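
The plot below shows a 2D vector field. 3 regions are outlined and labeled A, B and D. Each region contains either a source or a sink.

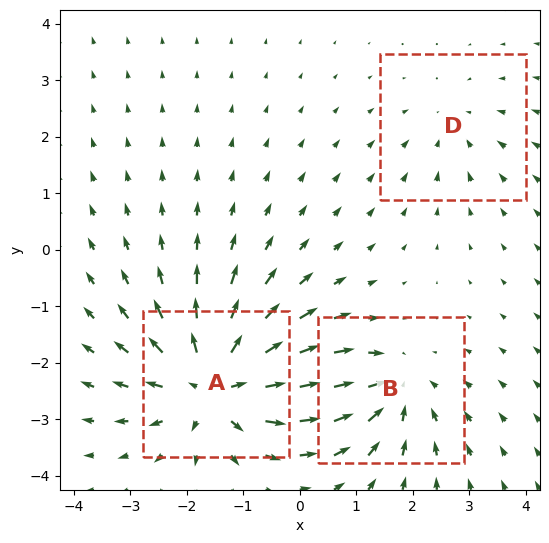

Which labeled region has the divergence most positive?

Divergence at each region's feature centre — A: about +5, B: about -3, D: about -2. Region A is most positive.

A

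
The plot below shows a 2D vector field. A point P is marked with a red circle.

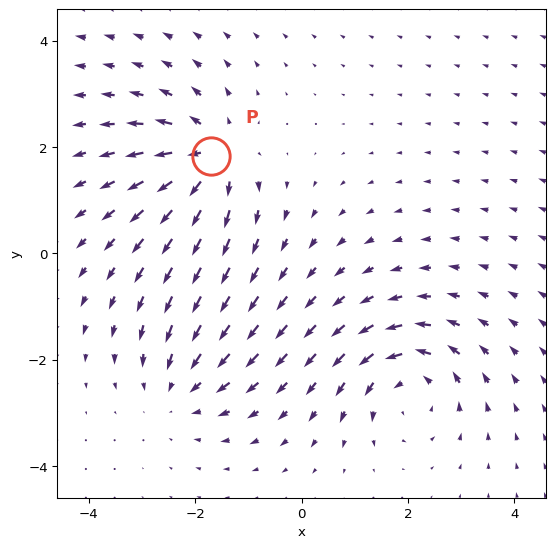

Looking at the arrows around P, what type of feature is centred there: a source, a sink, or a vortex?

source

At P (-1.7, 1.8) the arrows spread outward. Divergence about +6, curl ≈0 — positive divergence with near-zero curl is a source.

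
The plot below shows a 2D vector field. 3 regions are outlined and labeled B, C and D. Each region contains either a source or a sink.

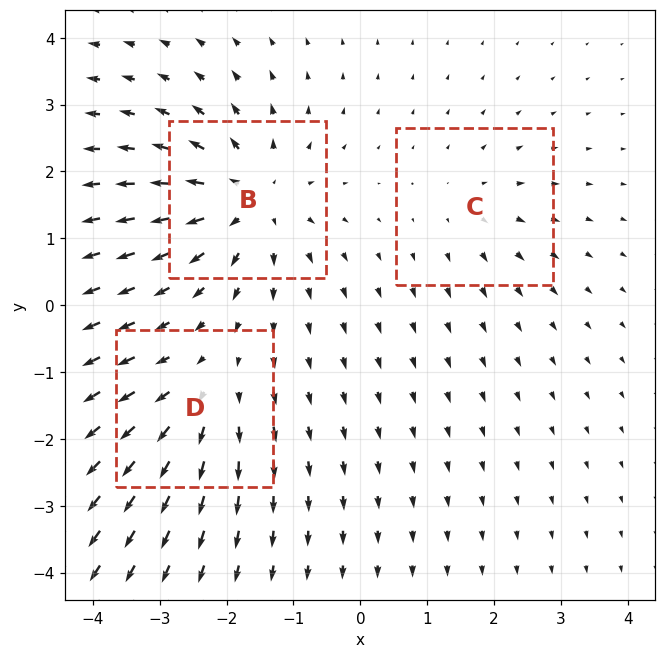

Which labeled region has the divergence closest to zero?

Divergence at each region's feature centre — B: about +5, C: about +2, D: about +3. Region C is closest to zero.

C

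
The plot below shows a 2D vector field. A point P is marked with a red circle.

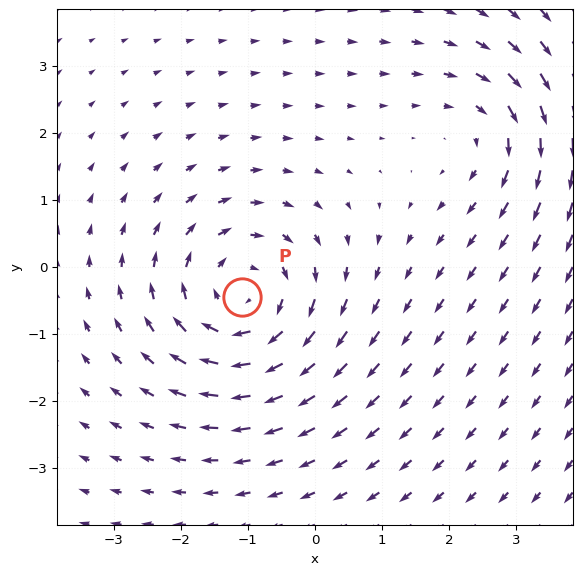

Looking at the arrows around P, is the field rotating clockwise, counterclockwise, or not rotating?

clockwise

Near P at (-1.1, -0.5) the arrows circulate clockwise. The curl (z-component) there is about -4; negative curl means clockwise rotation.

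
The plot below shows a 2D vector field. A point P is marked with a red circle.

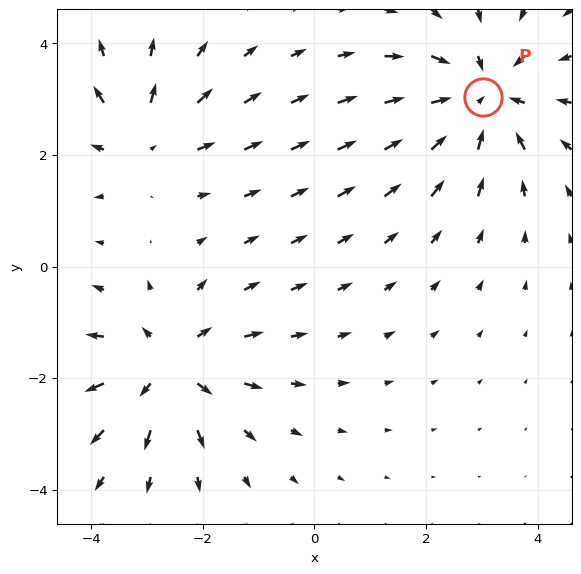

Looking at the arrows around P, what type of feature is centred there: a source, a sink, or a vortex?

At P (3.0, 3.0) the arrows converge inward. Divergence about -4, curl ≈0 — negative divergence with near-zero curl is a sink.

sink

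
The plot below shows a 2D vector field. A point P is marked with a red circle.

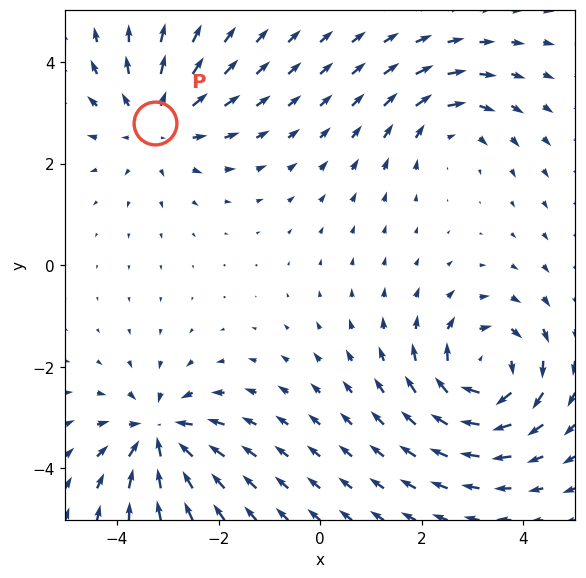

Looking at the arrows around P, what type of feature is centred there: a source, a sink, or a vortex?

source

At P (-3.2, 2.8) the arrows spread outward. Divergence about +4, curl ≈0 — positive divergence with near-zero curl is a source.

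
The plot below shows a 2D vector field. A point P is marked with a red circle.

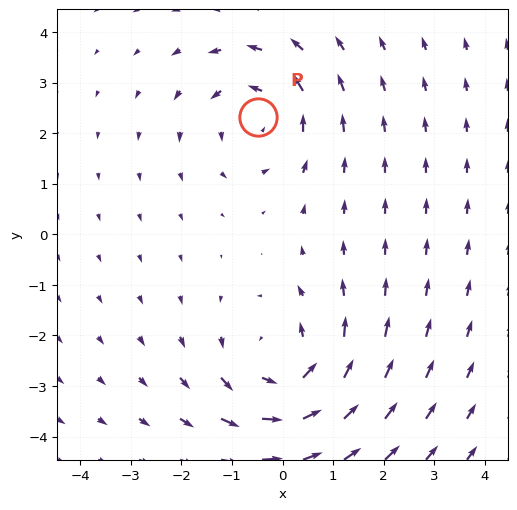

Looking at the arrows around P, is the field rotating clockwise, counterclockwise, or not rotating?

counterclockwise

Near P at (-0.5, 2.3) the arrows circulate counterclockwise. The curl (z-component) there is about +3; positive curl means counterclockwise rotation.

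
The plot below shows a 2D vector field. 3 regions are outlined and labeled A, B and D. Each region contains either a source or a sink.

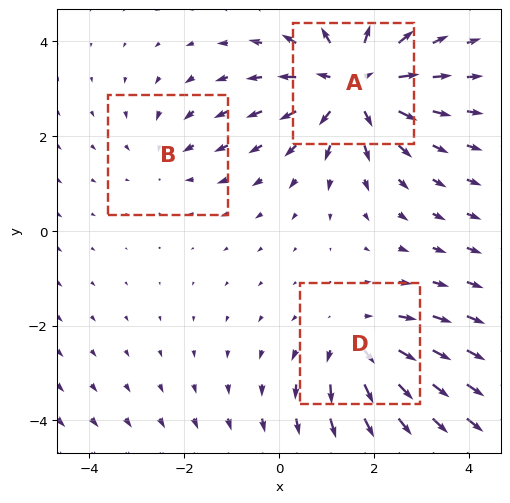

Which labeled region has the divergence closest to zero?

B

Divergence at each region's feature centre — A: about +5, B: about -2, D: about +3. Region B is closest to zero.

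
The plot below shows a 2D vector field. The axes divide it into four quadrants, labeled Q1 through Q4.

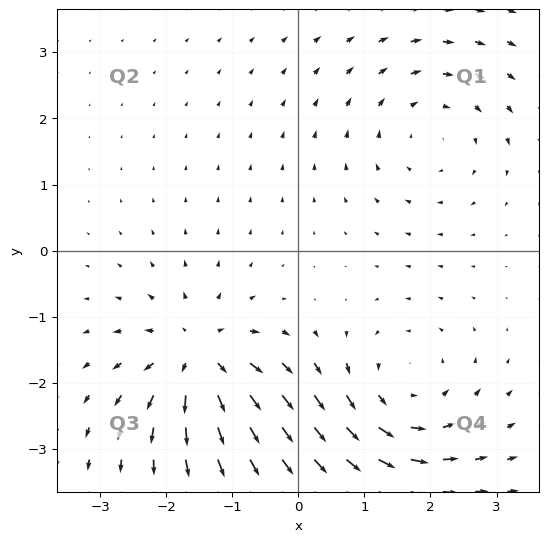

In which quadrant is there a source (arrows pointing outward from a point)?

The source sits at approximately (-1.5, -1.6), which lies in quadrant Q3. The divergence there is about +6, positive as expected for a source.

Q3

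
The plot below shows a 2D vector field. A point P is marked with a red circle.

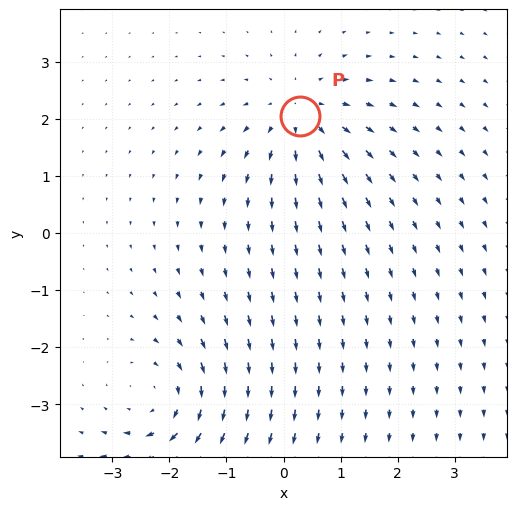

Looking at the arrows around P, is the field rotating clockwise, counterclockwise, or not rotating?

Near P at (0.3, 2.0) the arrows show no circulation. The curl there is ≈0.

not rotating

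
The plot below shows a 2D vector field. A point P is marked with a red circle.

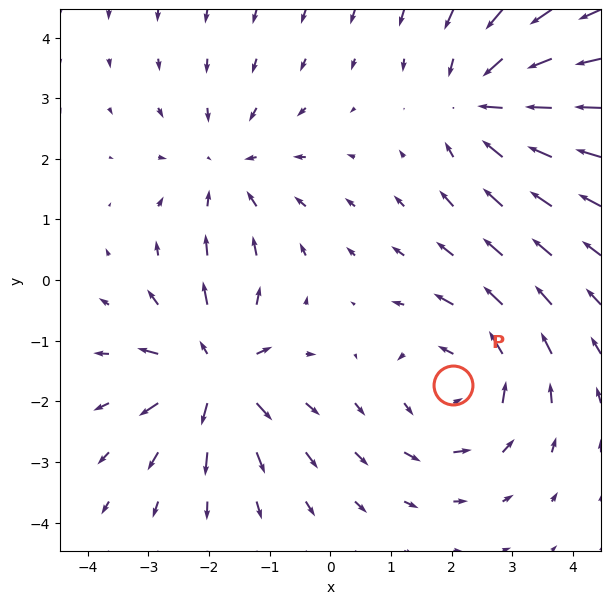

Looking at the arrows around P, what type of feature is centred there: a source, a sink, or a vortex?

At P (2.0, -1.7) the arrows circulate counterclockwise. Divergence ≈0, curl about +4 — near-zero divergence with nonzero curl is a vortex.

vortex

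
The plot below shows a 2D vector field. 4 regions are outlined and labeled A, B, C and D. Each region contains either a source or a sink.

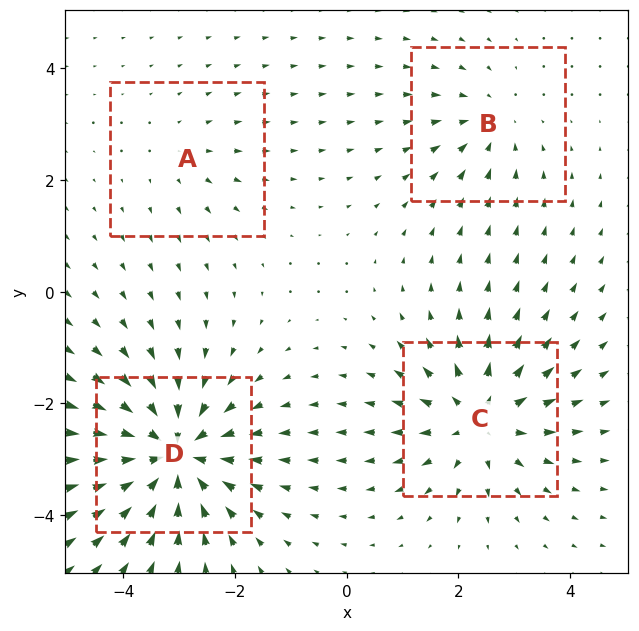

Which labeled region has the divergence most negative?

Divergence at each region's feature centre — A: about +2, B: about -3, C: about +5, D: about -7. Region D is most negative.

D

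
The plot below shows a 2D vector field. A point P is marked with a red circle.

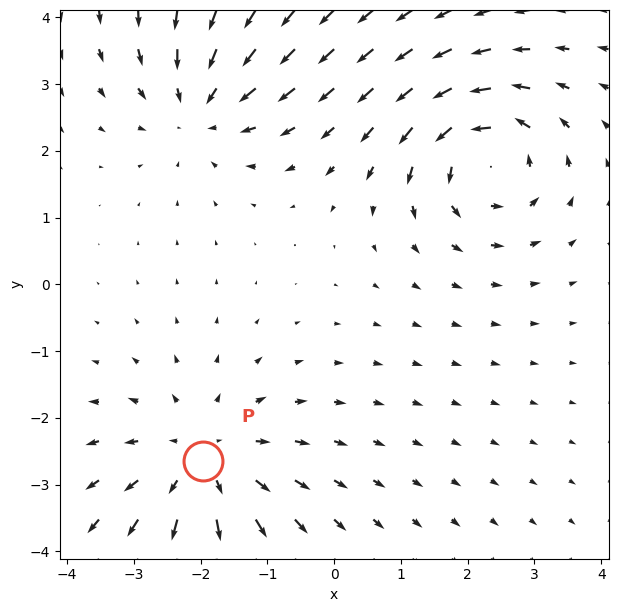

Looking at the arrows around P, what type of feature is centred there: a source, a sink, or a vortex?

At P (-2.0, -2.6) the arrows spread outward. Divergence about +4, curl ≈0 — positive divergence with near-zero curl is a source.

source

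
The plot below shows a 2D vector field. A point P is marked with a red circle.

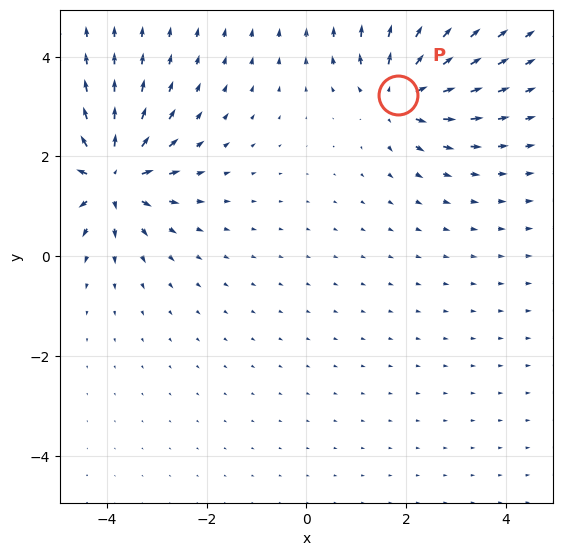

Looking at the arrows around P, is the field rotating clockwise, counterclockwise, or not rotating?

Near P at (1.8, 3.2) the arrows show no circulation. The curl there is ≈0.

not rotating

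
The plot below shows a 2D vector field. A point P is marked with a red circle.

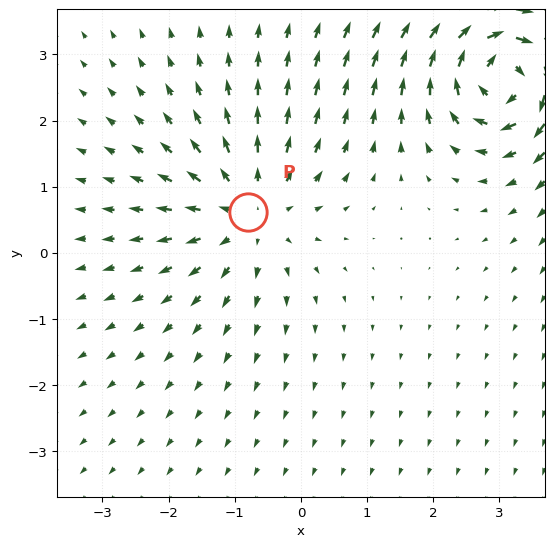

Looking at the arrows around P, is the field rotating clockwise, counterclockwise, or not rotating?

not rotating

Near P at (-0.8, 0.6) the arrows show no circulation. The curl there is ≈0.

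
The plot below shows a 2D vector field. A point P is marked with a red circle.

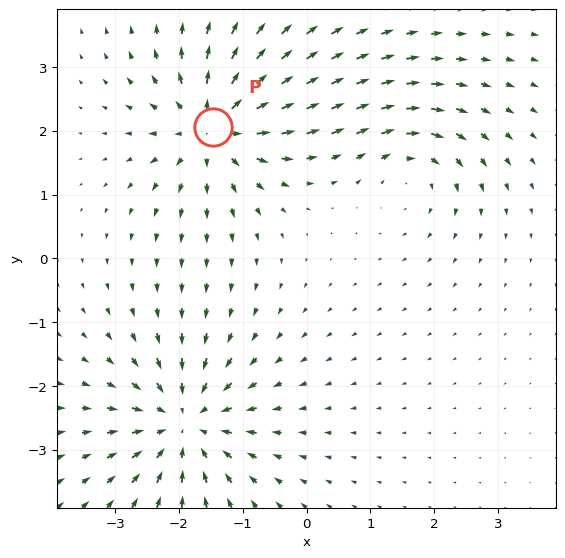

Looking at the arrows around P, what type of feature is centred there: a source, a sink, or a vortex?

source

At P (-1.5, 2.1) the arrows spread outward. Divergence about +6, curl ≈0 — positive divergence with near-zero curl is a source.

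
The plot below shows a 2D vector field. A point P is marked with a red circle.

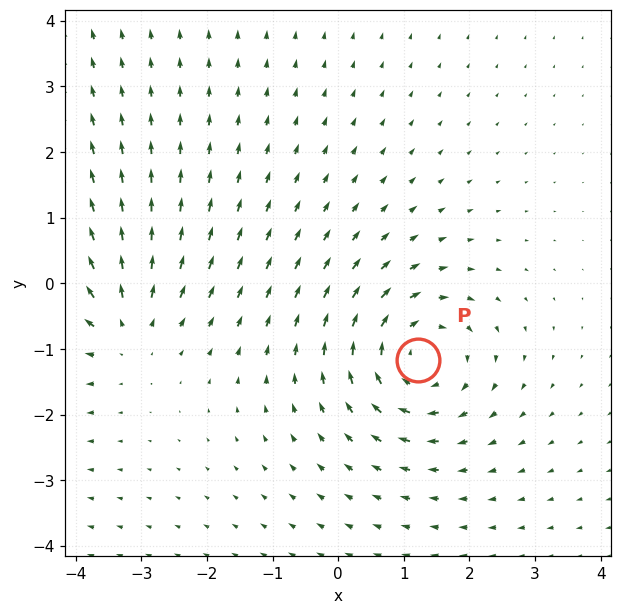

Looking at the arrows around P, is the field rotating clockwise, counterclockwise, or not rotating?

Near P at (1.2, -1.2) the arrows circulate clockwise. The curl (z-component) there is about -5; negative curl means clockwise rotation.

clockwise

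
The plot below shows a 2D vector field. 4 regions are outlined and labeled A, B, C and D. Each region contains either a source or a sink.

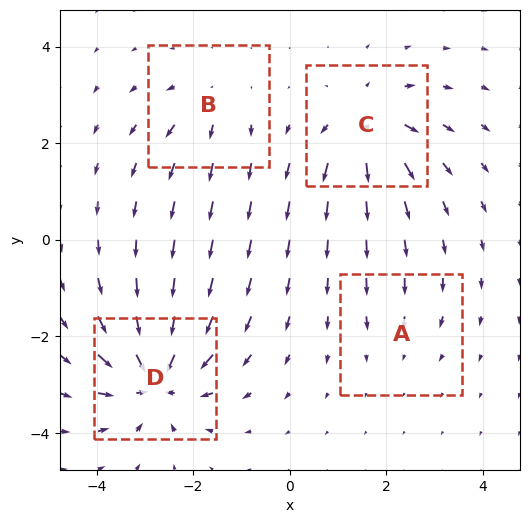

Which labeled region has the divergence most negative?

D

Divergence at each region's feature centre — A: about -2, B: about +4, C: about +6, D: about -8. Region D is most negative.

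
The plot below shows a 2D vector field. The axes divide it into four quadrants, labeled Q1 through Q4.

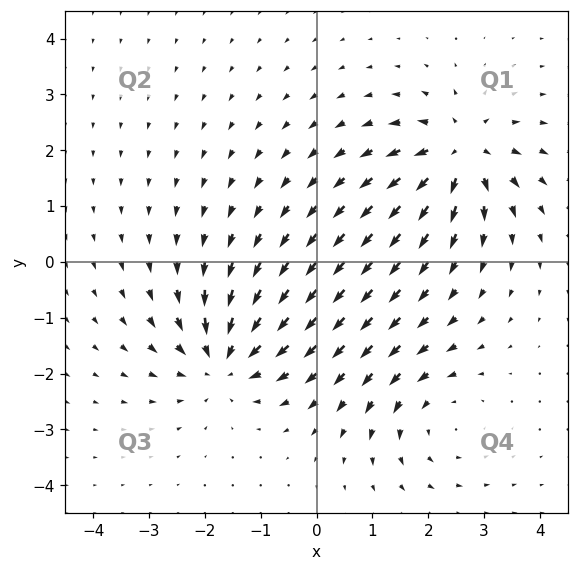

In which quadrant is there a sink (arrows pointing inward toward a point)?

Q3

The sink sits at approximately (-1.7, -1.8), which lies in quadrant Q3. The divergence there is about -5, negative as expected for a sink.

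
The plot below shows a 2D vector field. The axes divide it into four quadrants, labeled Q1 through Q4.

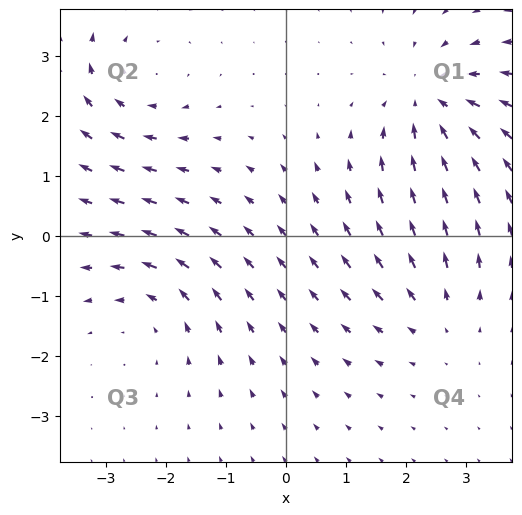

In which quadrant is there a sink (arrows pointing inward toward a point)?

Q1

The sink sits at approximately (2.4, 2.2), which lies in quadrant Q1. The divergence there is about -4, negative as expected for a sink.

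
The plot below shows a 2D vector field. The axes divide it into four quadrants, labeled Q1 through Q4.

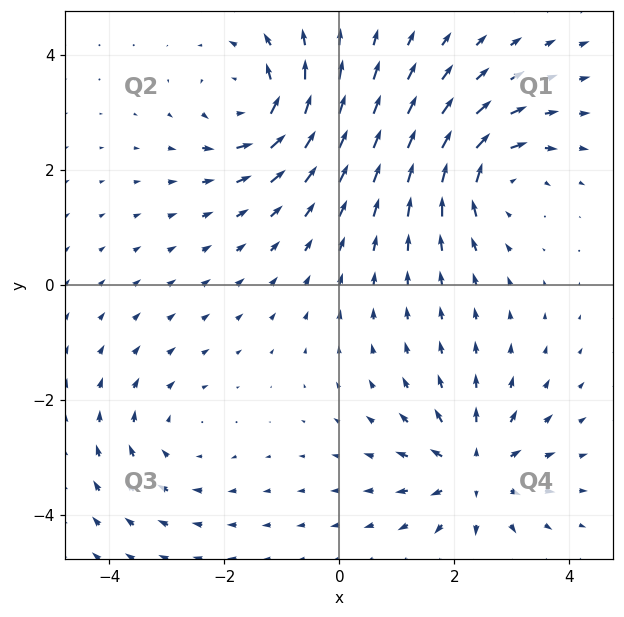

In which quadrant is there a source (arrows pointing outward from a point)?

The source sits at approximately (2.3, -3.2), which lies in quadrant Q4. The divergence there is about +6, positive as expected for a source.

Q4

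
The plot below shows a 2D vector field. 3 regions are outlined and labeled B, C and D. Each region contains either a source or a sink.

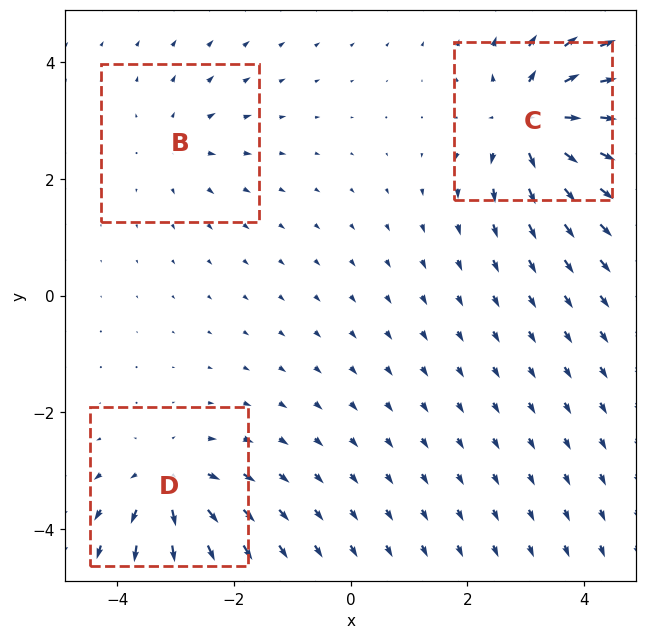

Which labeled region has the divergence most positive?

Divergence at each region's feature centre — B: about +2, C: about +6, D: about +4. Region C is most positive.

C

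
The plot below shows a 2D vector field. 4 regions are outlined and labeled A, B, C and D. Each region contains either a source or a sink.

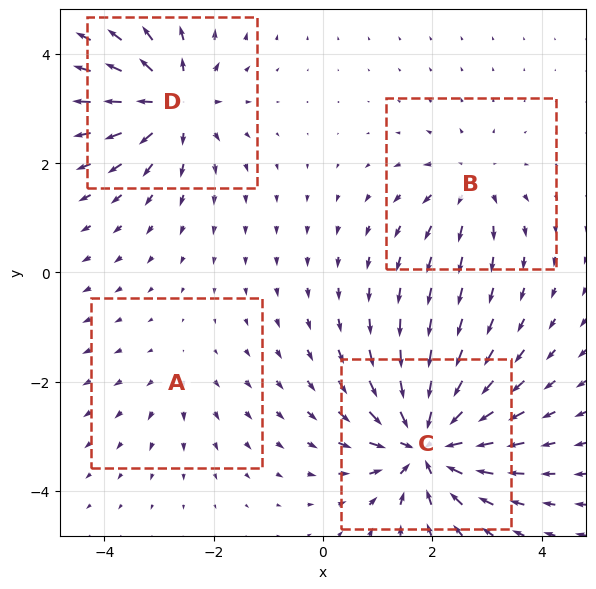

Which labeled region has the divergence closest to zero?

Divergence at each region's feature centre — A: about +2, B: about +4, C: about -9, D: about +6. Region A is closest to zero.

A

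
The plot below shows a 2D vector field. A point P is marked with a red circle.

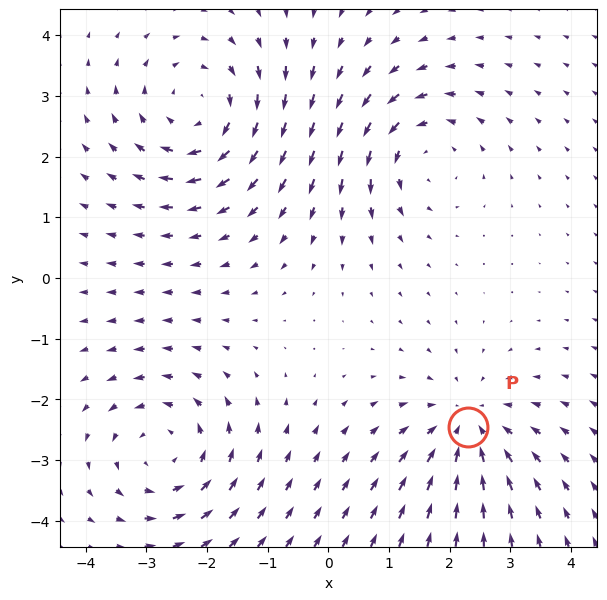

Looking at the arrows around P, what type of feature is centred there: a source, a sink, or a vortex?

At P (2.3, -2.4) the arrows converge inward. Divergence about -4, curl ≈0 — negative divergence with near-zero curl is a sink.

sink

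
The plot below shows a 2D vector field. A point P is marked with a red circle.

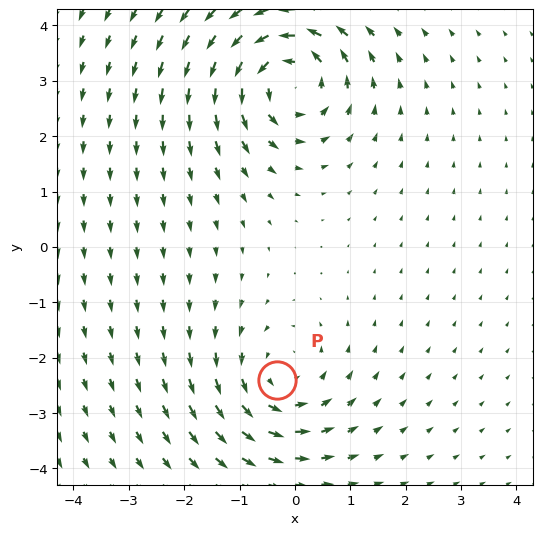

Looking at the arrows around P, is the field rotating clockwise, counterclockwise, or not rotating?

counterclockwise

Near P at (-0.3, -2.4) the arrows circulate counterclockwise. The curl (z-component) there is about +4; positive curl means counterclockwise rotation.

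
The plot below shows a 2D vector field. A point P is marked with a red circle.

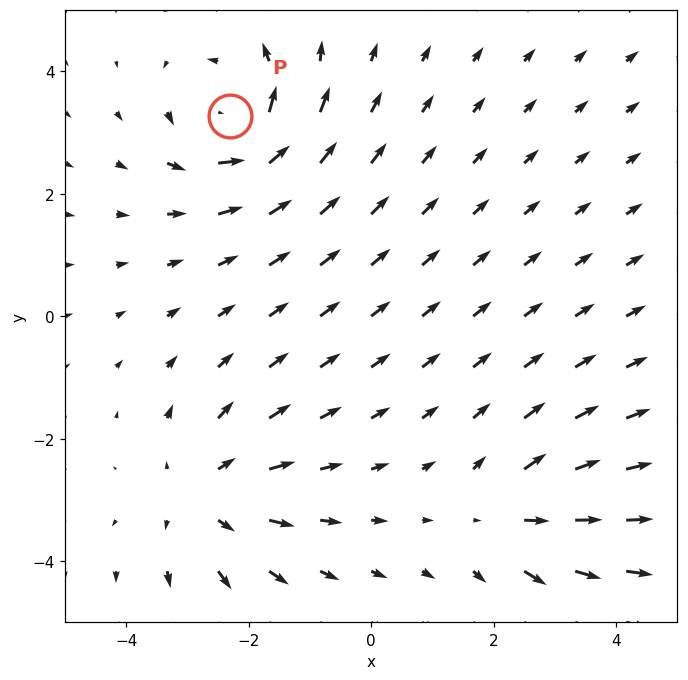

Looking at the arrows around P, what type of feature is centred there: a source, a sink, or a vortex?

vortex

At P (-2.3, 3.3) the arrows circulate counterclockwise. Divergence ≈0, curl about +6 — near-zero divergence with nonzero curl is a vortex.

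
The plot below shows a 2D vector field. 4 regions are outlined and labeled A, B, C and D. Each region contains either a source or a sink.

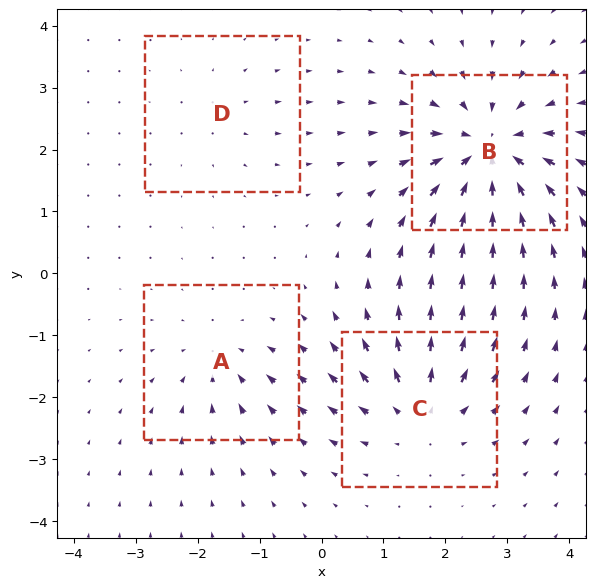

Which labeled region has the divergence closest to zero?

Divergence at each region's feature centre — A: about -4, B: about -8, C: about +5, D: about +2. Region D is closest to zero.

D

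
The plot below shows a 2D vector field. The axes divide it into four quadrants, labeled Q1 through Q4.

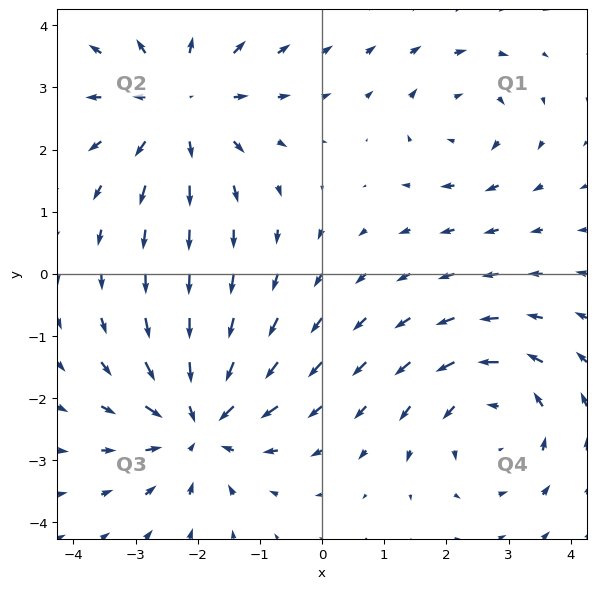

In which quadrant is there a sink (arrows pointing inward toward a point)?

The sink sits at approximately (-2.0, -2.4), which lies in quadrant Q3. The divergence there is about -5, negative as expected for a sink.

Q3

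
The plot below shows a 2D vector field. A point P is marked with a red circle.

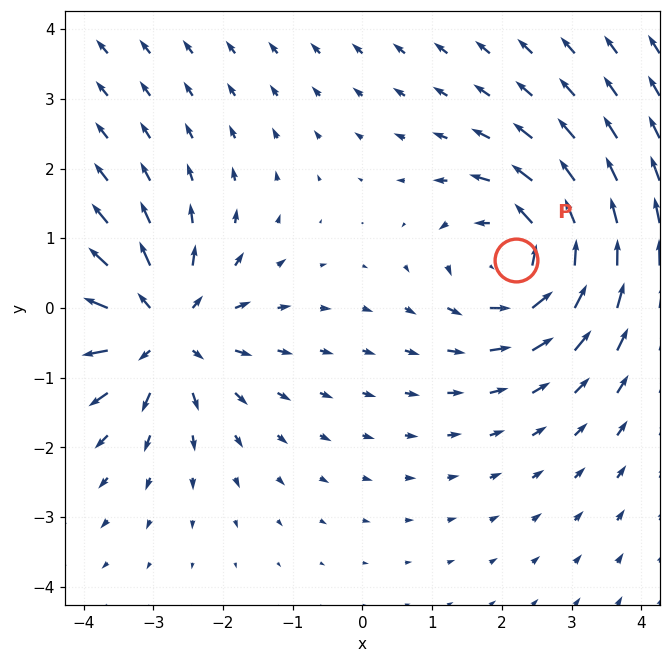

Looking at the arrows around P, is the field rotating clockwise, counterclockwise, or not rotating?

counterclockwise

Near P at (2.2, 0.7) the arrows circulate counterclockwise. The curl (z-component) there is about +4; positive curl means counterclockwise rotation.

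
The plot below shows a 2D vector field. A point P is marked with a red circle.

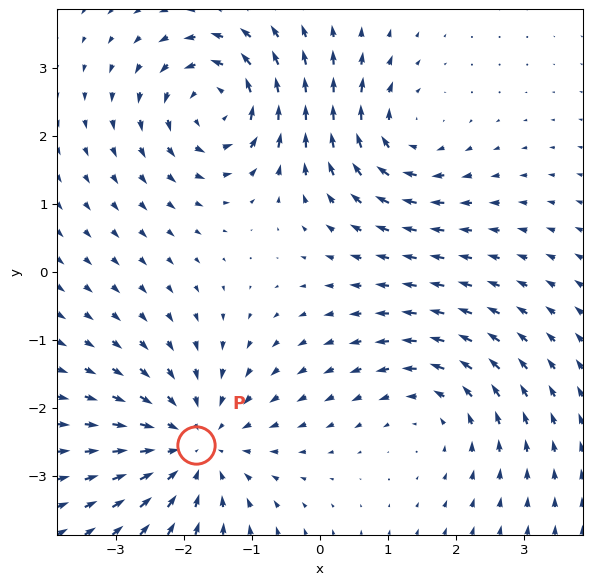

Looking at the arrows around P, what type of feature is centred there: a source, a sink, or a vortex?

At P (-1.8, -2.5) the arrows converge inward. Divergence about -4, curl ≈0 — negative divergence with near-zero curl is a sink.

sink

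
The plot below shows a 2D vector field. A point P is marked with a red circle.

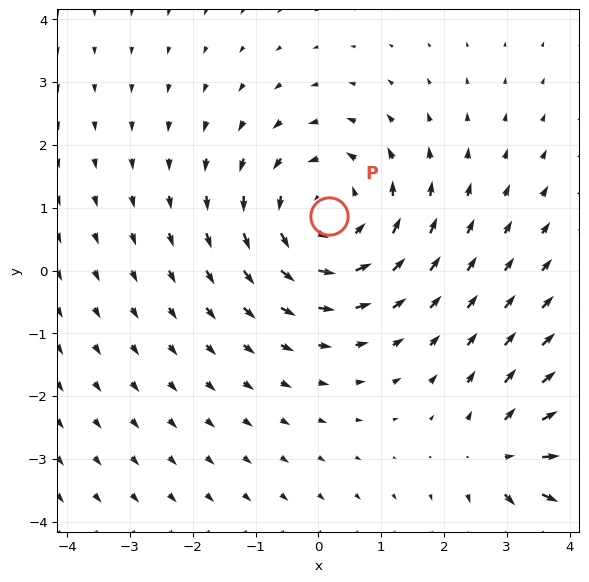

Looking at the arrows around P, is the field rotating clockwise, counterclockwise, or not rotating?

Near P at (0.2, 0.9) the arrows circulate counterclockwise. The curl (z-component) there is about +3; positive curl means counterclockwise rotation.

counterclockwise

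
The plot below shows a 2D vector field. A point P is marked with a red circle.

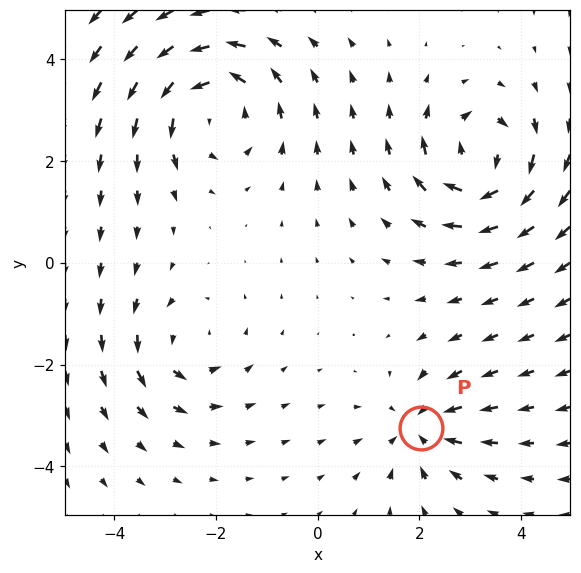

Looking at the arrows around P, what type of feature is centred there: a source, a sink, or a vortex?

At P (2.0, -3.3) the arrows converge inward. Divergence about -3, curl ≈0 — negative divergence with near-zero curl is a sink.

sink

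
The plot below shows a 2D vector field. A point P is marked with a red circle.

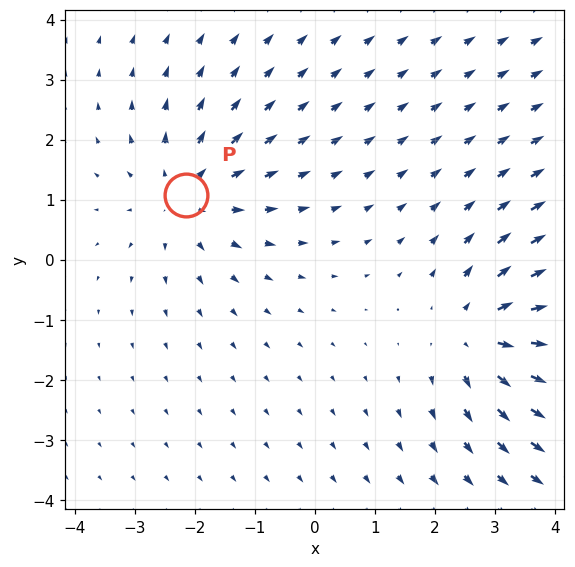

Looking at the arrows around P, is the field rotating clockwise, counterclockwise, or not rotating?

not rotating

Near P at (-2.1, 1.1) the arrows show no circulation. The curl there is ≈0.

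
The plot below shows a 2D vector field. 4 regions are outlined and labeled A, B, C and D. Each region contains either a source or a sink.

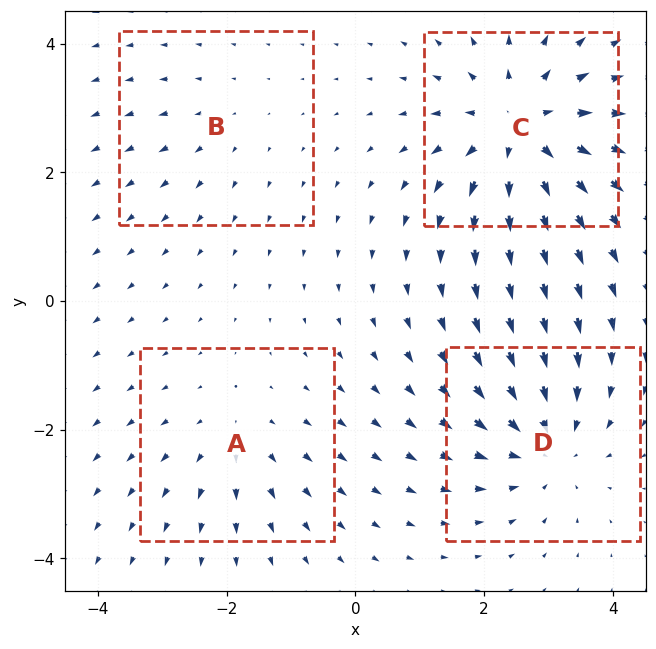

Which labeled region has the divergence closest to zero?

Divergence at each region's feature centre — A: about +3, B: about +2, C: about +7, D: about -5. Region B is closest to zero.

B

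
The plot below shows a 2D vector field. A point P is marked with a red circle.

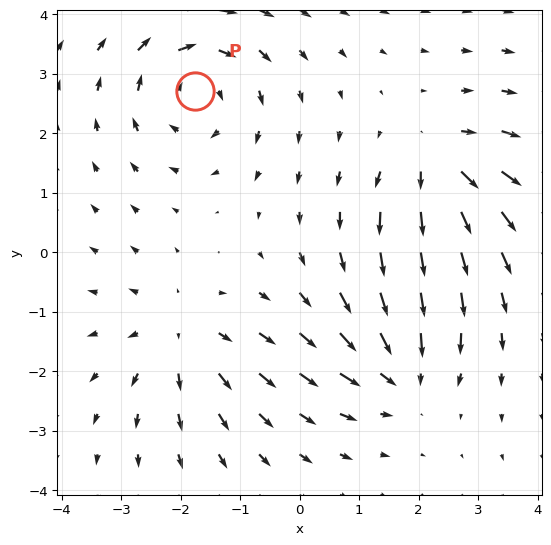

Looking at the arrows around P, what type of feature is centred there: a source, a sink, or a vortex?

vortex

At P (-1.8, 2.7) the arrows circulate clockwise. Divergence ≈0, curl about -5 — near-zero divergence with nonzero curl is a vortex.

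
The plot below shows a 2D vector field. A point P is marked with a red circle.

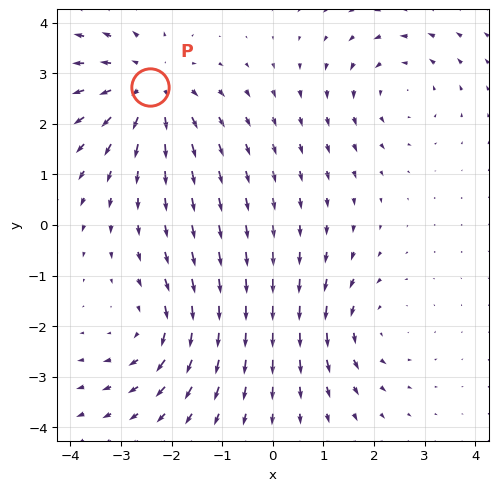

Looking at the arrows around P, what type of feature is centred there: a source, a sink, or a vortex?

source

At P (-2.4, 2.7) the arrows spread outward. Divergence about +4, curl ≈0 — positive divergence with near-zero curl is a source.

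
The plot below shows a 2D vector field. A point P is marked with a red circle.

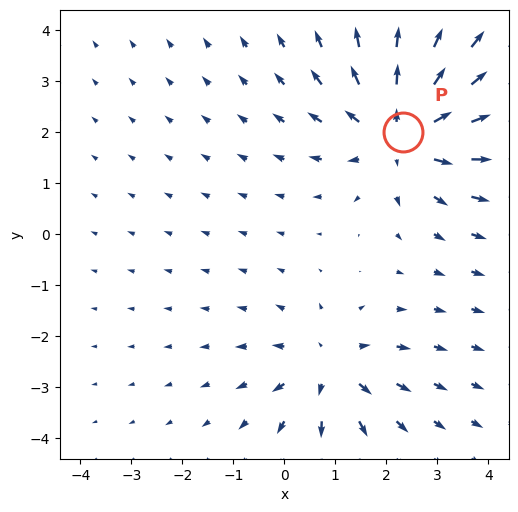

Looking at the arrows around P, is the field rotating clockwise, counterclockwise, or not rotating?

not rotating

Near P at (2.3, 2.0) the arrows show no circulation. The curl there is ≈0.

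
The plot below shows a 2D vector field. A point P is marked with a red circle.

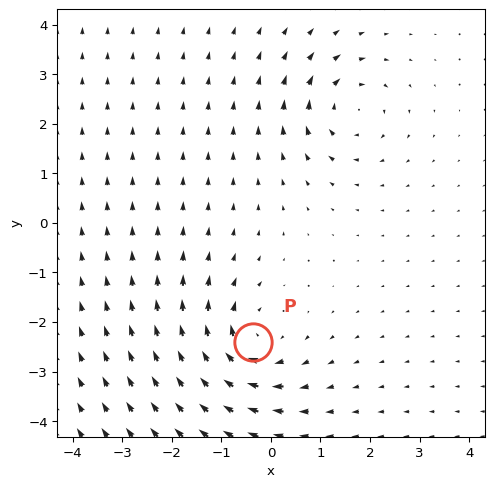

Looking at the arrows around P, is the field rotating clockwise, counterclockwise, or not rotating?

Near P at (-0.4, -2.4) the arrows circulate clockwise. The curl (z-component) there is about -4; negative curl means clockwise rotation.

clockwise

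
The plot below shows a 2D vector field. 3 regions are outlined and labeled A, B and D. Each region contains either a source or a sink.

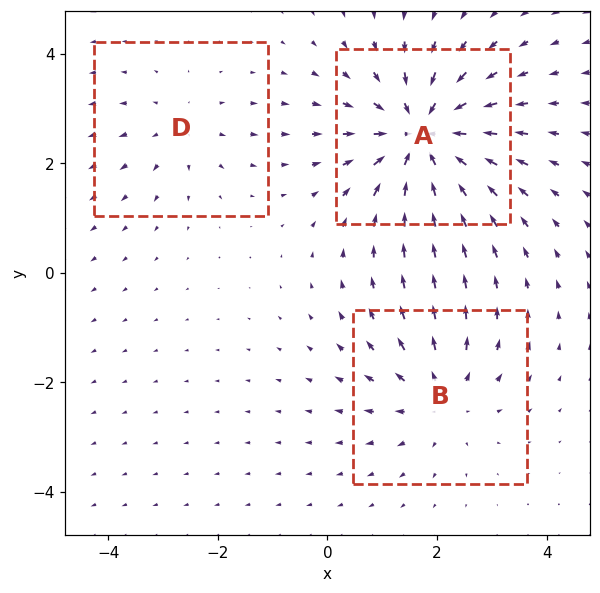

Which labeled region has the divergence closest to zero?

Divergence at each region's feature centre — A: about -5, B: about +3, D: about +2. Region D is closest to zero.

D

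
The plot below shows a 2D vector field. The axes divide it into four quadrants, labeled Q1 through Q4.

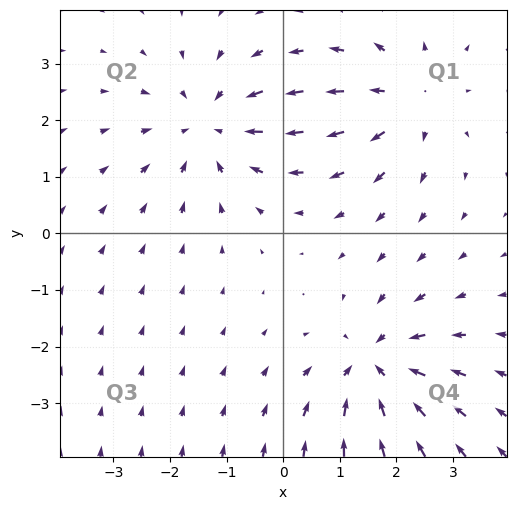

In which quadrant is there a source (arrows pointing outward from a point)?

The source sits at approximately (2.2, 2.4), which lies in quadrant Q1. The divergence there is about +4, positive as expected for a source.

Q1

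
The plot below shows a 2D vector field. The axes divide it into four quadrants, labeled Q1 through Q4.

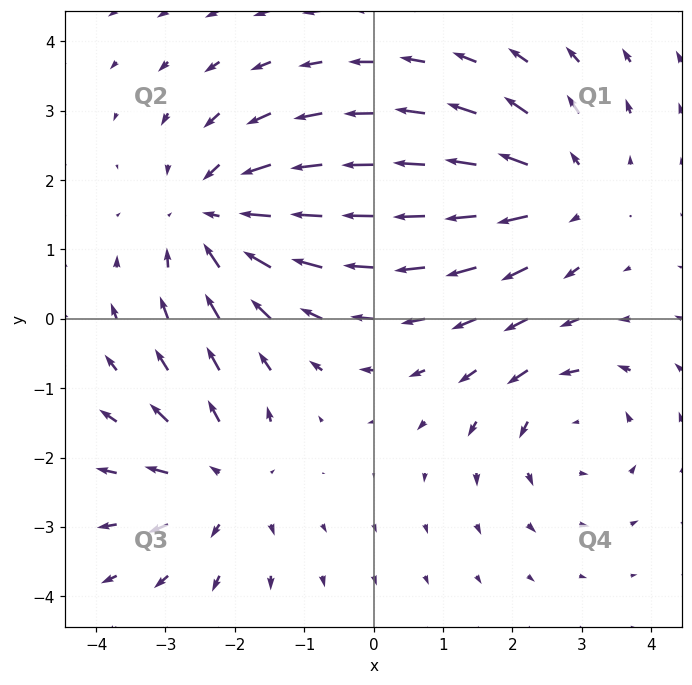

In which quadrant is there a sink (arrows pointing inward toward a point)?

Q2

The sink sits at approximately (-2.3, 1.5), which lies in quadrant Q2. The divergence there is about -4, negative as expected for a sink.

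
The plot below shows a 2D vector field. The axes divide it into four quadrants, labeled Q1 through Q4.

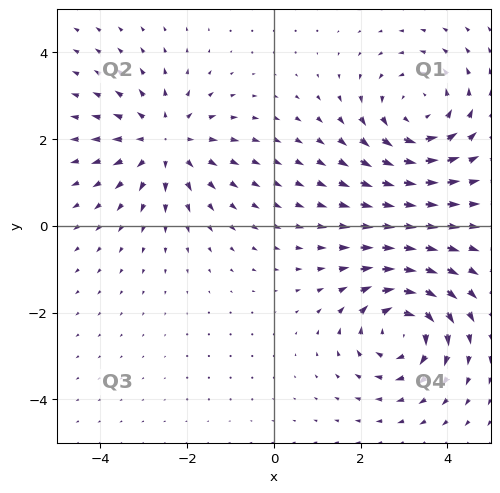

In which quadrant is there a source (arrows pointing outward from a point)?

Q2

The source sits at approximately (-2.5, 1.9), which lies in quadrant Q2. The divergence there is about +4, positive as expected for a source.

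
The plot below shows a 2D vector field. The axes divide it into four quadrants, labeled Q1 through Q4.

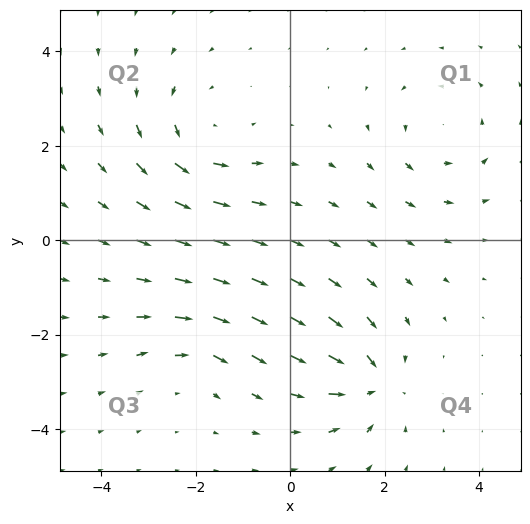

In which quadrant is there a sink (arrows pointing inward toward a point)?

The sink sits at approximately (1.7, -3.0), which lies in quadrant Q4. The divergence there is about -6, negative as expected for a sink.

Q4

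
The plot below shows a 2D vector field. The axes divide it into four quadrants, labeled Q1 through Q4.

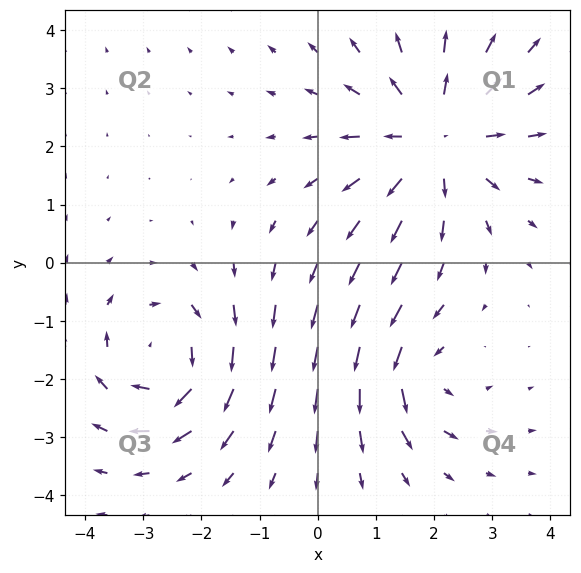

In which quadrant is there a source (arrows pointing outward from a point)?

The source sits at approximately (2.0, 2.1), which lies in quadrant Q1. The divergence there is about +4, positive as expected for a source.

Q1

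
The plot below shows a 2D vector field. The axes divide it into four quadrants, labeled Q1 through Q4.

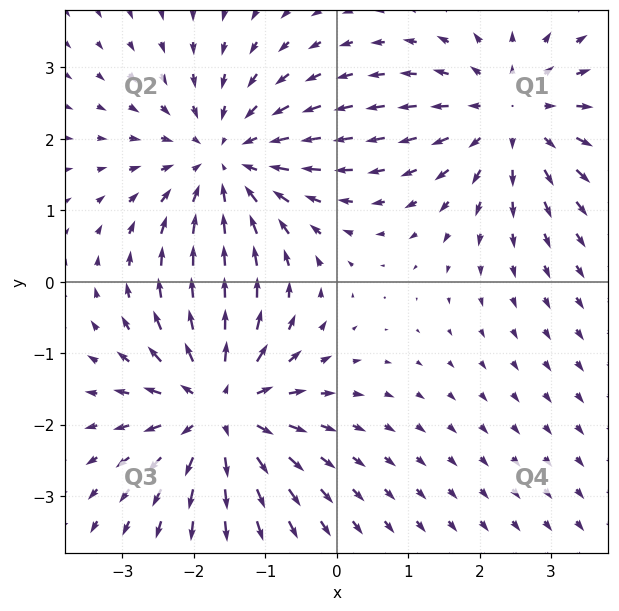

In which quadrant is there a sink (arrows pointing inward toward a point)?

The sink sits at approximately (-1.6, 1.7), which lies in quadrant Q2. The divergence there is about -4, negative as expected for a sink.

Q2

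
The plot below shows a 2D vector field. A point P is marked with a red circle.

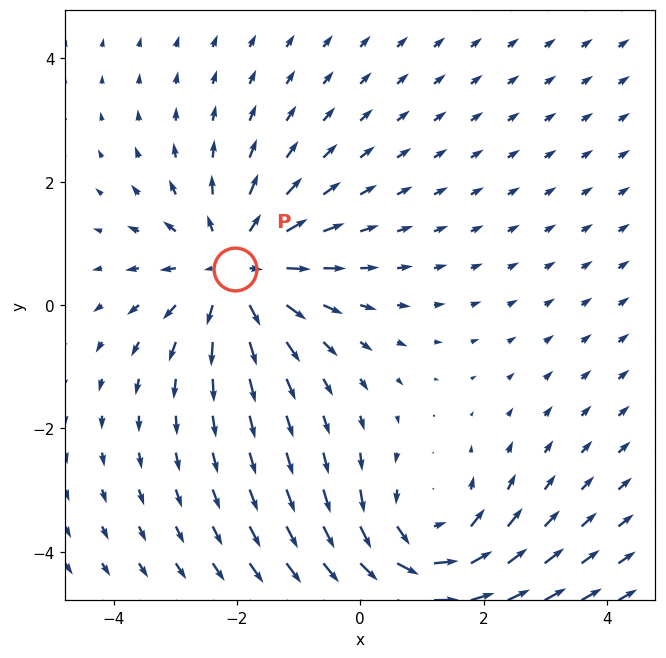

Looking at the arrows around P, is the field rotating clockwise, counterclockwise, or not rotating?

not rotating

Near P at (-2.0, 0.6) the arrows show no circulation. The curl there is ≈0.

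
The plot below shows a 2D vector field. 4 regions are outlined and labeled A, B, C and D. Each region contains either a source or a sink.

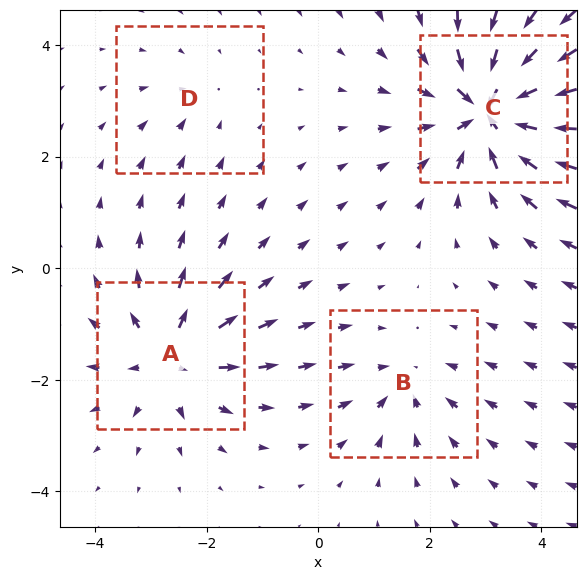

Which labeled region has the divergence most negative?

Divergence at each region's feature centre — A: about +5, B: about -3, C: about -8, D: about -2. Region C is most negative.

C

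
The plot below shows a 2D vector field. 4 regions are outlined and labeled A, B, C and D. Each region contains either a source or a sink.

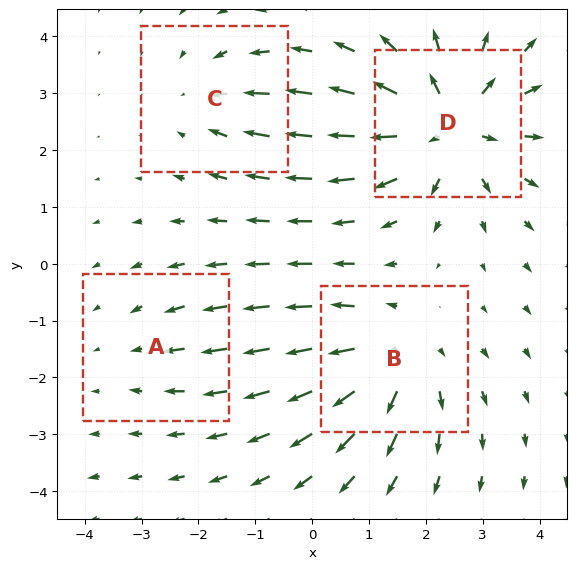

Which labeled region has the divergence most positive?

Divergence at each region's feature centre — A: about -2, B: about +5, C: about -3, D: about +7. Region D is most positive.

D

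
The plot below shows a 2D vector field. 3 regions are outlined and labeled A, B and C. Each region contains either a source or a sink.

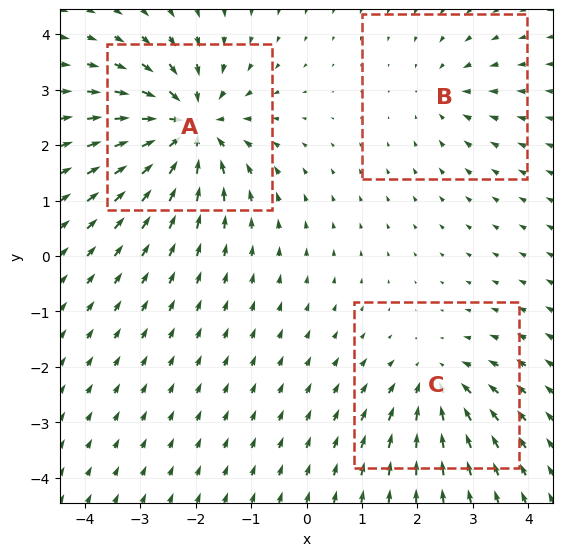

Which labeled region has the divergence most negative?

A

Divergence at each region's feature centre — A: about -6, B: about -2, C: about -3. Region A is most negative.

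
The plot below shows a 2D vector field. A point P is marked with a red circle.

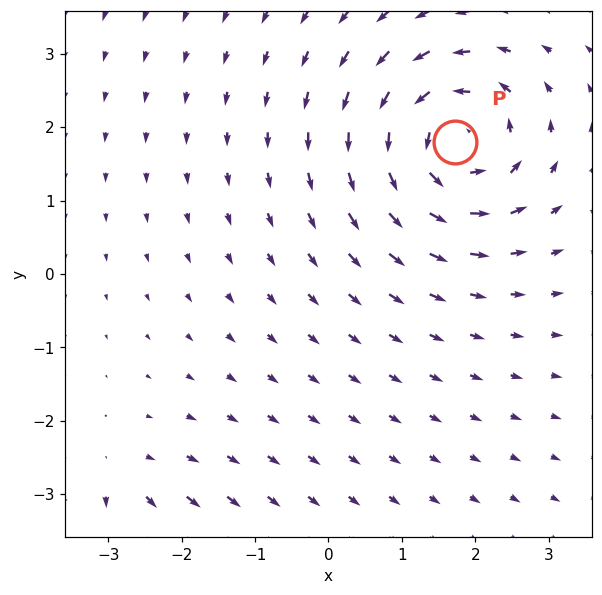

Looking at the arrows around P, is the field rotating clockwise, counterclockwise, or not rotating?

Near P at (1.7, 1.8) the arrows circulate counterclockwise. The curl (z-component) there is about +6; positive curl means counterclockwise rotation.

counterclockwise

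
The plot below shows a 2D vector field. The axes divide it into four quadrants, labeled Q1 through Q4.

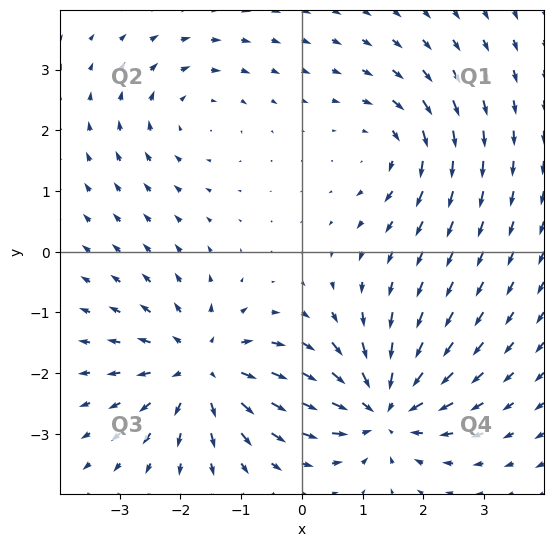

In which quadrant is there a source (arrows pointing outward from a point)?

The source sits at approximately (-1.6, -1.9), which lies in quadrant Q3. The divergence there is about +5, positive as expected for a source.

Q3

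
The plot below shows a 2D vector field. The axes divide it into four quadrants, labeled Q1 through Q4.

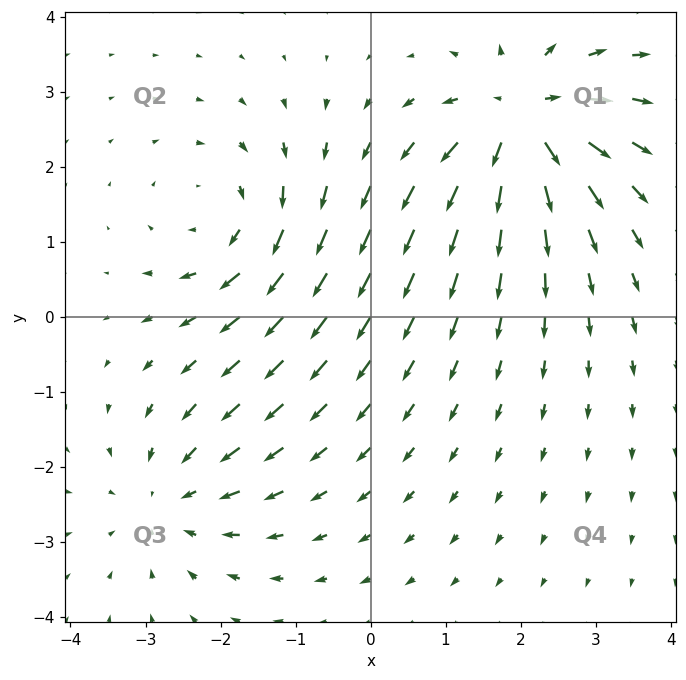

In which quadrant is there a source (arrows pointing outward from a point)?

The source sits at approximately (2.0, 2.6), which lies in quadrant Q1. The divergence there is about +7, positive as expected for a source.

Q1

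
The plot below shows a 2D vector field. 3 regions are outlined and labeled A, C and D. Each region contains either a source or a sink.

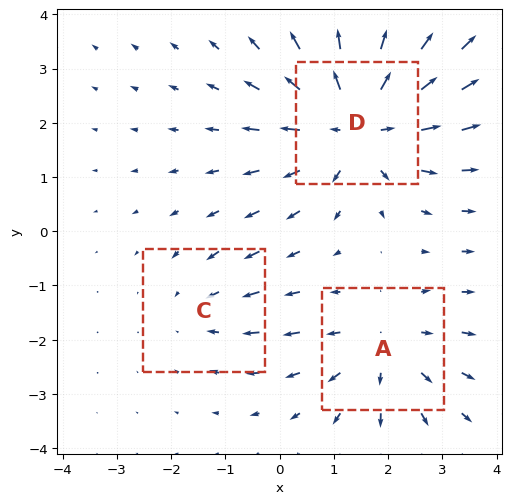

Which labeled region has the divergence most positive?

Divergence at each region's feature centre — A: about +3, C: about -2, D: about +4. Region D is most positive.

D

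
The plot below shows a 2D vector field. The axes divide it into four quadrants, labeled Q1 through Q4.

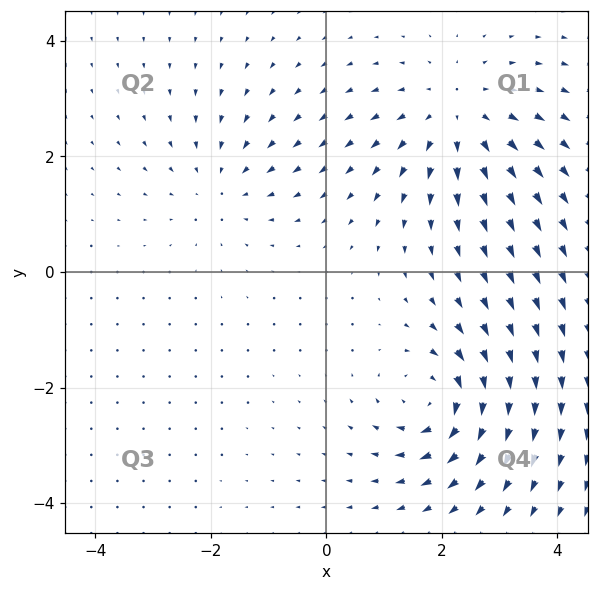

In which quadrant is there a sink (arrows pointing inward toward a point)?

The sink sits at approximately (-1.8, 1.5), which lies in quadrant Q2. The divergence there is about -3, negative as expected for a sink.

Q2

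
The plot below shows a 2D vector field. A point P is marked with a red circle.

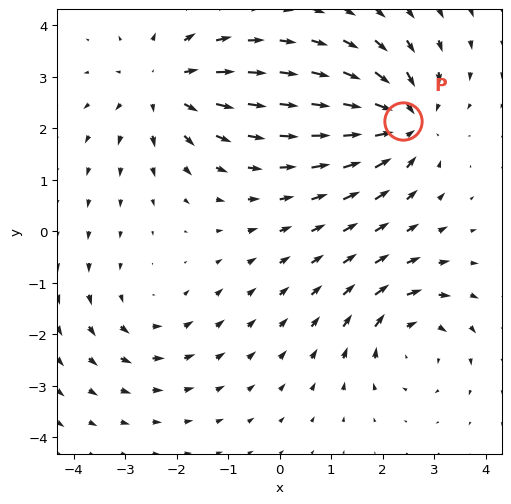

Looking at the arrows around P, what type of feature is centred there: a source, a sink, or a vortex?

At P (2.4, 2.1) the arrows converge inward. Divergence about -5, curl ≈0 — negative divergence with near-zero curl is a sink.

sink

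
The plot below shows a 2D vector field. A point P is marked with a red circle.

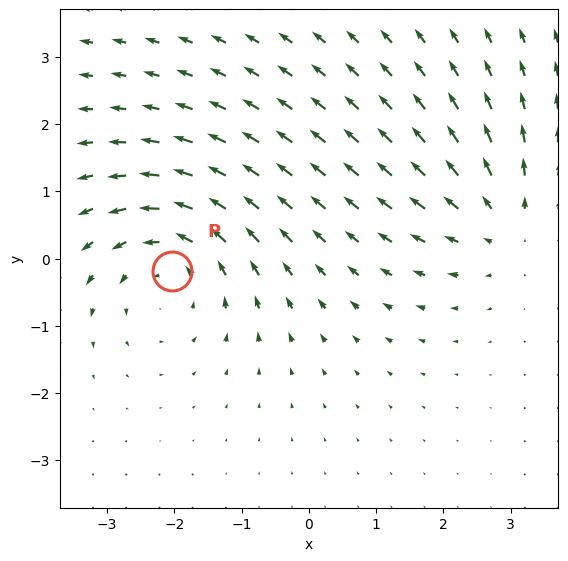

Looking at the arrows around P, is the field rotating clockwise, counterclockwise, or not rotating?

Near P at (-2.0, -0.2) the arrows circulate counterclockwise. The curl (z-component) there is about +3; positive curl means counterclockwise rotation.

counterclockwise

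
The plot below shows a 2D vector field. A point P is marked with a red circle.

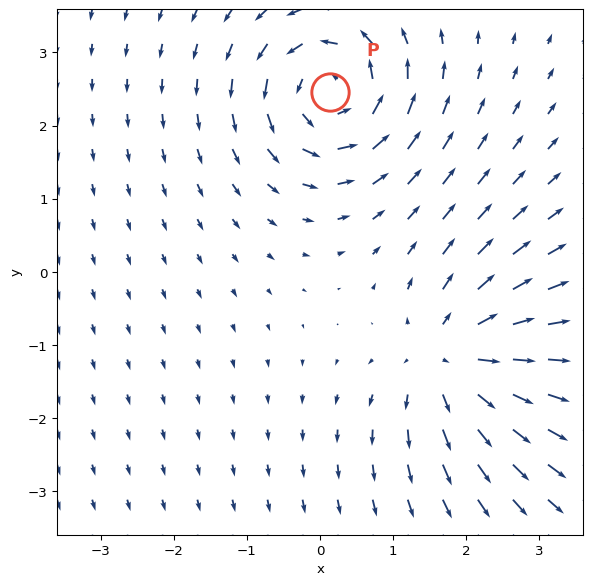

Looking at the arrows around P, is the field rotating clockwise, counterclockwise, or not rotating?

counterclockwise

Near P at (0.1, 2.5) the arrows circulate counterclockwise. The curl (z-component) there is about +6; positive curl means counterclockwise rotation.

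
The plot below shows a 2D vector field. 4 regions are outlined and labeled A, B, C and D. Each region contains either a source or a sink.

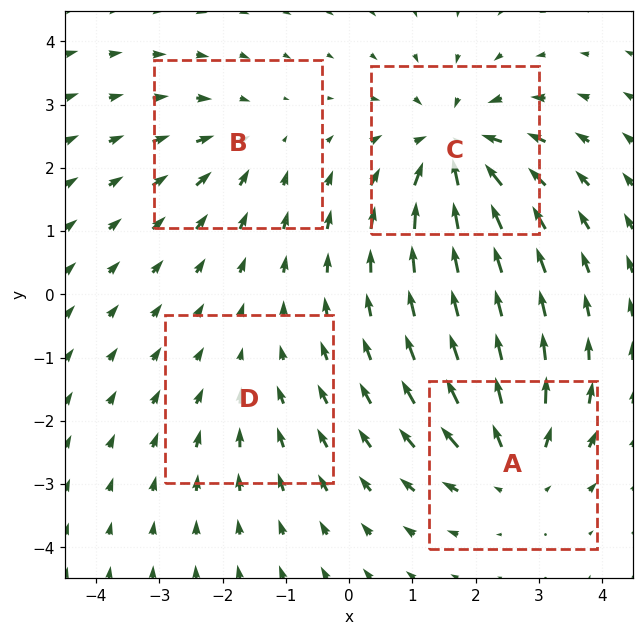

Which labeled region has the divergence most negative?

Divergence at each region's feature centre — A: about +5, B: about -3, C: about -7, D: about -2. Region C is most negative.

C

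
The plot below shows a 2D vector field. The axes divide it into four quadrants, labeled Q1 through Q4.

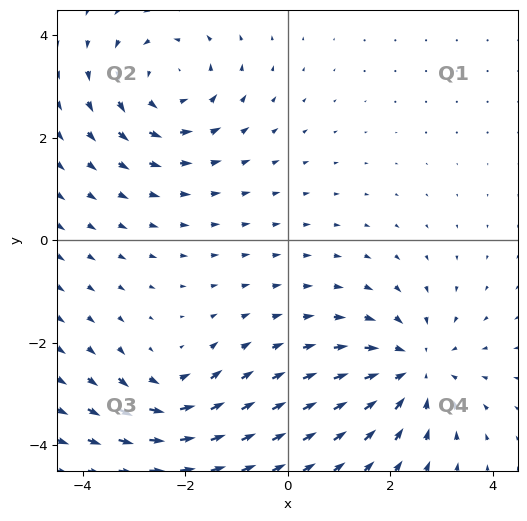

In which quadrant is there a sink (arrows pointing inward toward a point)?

Q4

The sink sits at approximately (2.5, -2.5), which lies in quadrant Q4. The divergence there is about -4, negative as expected for a sink.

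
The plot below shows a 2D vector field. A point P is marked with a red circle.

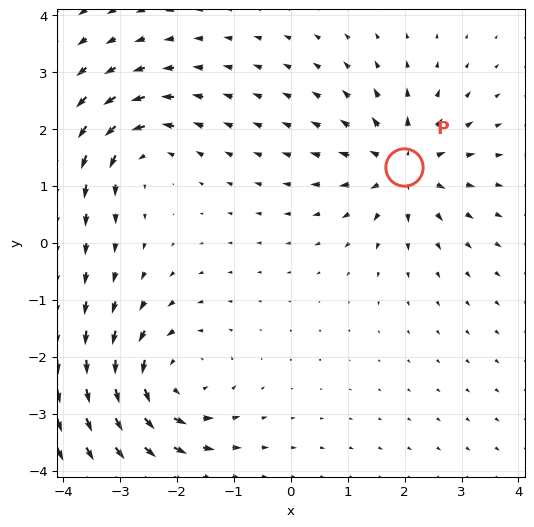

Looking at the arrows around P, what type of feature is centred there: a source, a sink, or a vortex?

source

At P (2.0, 1.3) the arrows spread outward. Divergence about +5, curl ≈0 — positive divergence with near-zero curl is a source.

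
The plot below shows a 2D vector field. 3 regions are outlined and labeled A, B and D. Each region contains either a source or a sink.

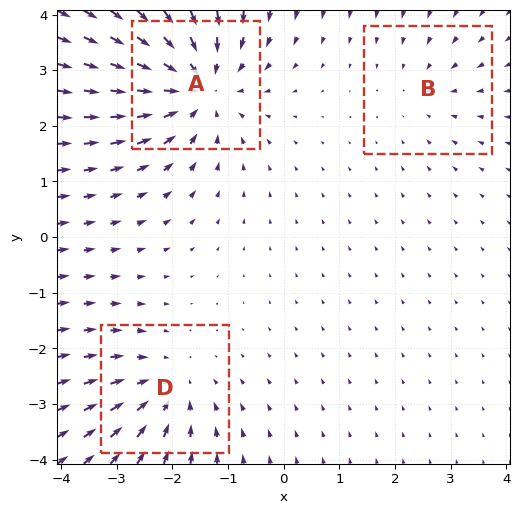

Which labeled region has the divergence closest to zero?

B

Divergence at each region's feature centre — A: about -5, B: about -2, D: about -3. Region B is closest to zero.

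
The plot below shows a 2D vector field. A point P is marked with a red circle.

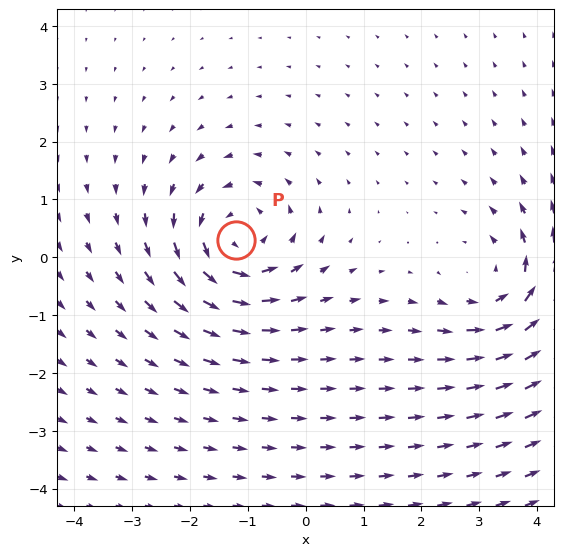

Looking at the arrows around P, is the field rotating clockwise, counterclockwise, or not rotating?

counterclockwise

Near P at (-1.2, 0.3) the arrows circulate counterclockwise. The curl (z-component) there is about +3; positive curl means counterclockwise rotation.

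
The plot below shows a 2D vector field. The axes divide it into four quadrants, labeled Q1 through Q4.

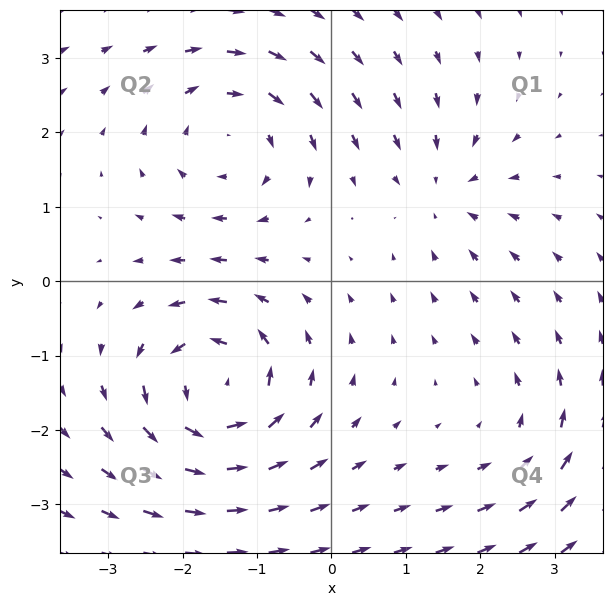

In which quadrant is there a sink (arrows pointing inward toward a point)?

The sink sits at approximately (1.5, 1.2), which lies in quadrant Q1. The divergence there is about -3, negative as expected for a sink.

Q1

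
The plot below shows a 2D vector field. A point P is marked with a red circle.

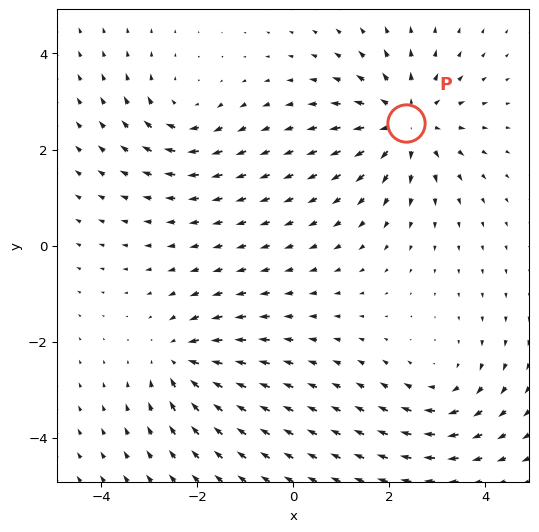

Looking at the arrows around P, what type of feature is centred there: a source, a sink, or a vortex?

source

At P (2.4, 2.6) the arrows spread outward. Divergence about +5, curl ≈0 — positive divergence with near-zero curl is a source.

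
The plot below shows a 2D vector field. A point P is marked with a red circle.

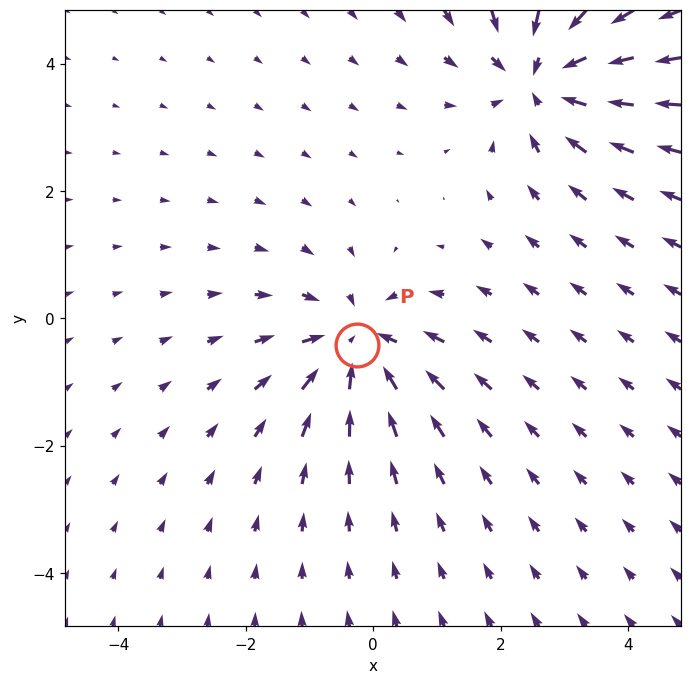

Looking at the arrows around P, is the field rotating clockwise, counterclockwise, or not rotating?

Near P at (-0.3, -0.4) the arrows show no circulation. The curl there is ≈0.

not rotating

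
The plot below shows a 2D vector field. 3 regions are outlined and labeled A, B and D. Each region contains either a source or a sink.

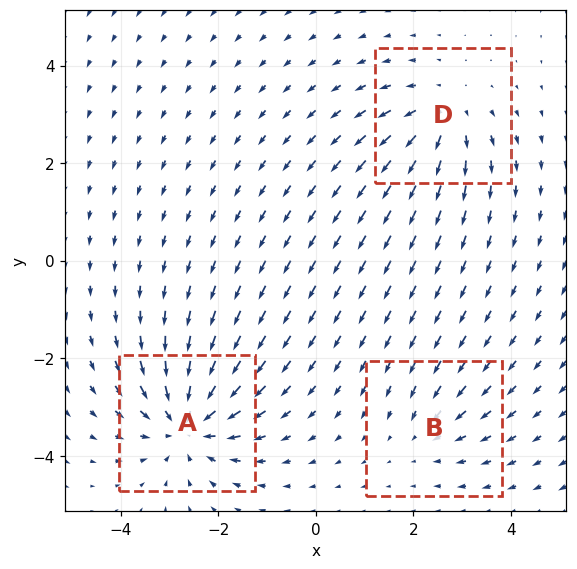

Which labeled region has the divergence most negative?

Divergence at each region's feature centre — A: about -5, B: about -2, D: about +3. Region A is most negative.

A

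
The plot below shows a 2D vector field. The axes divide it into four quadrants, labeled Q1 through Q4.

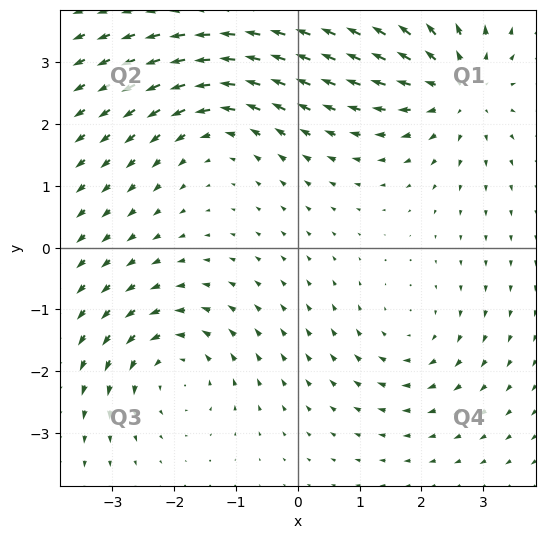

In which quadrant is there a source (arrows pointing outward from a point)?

The source sits at approximately (2.6, 2.6), which lies in quadrant Q1. The divergence there is about +4, positive as expected for a source.

Q1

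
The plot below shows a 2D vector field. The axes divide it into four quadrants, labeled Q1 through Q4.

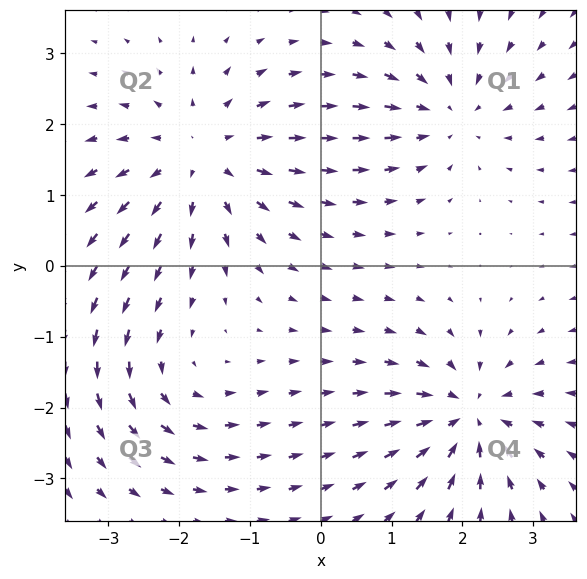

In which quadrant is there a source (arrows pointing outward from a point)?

The source sits at approximately (-1.7, 1.5), which lies in quadrant Q2. The divergence there is about +4, positive as expected for a source.

Q2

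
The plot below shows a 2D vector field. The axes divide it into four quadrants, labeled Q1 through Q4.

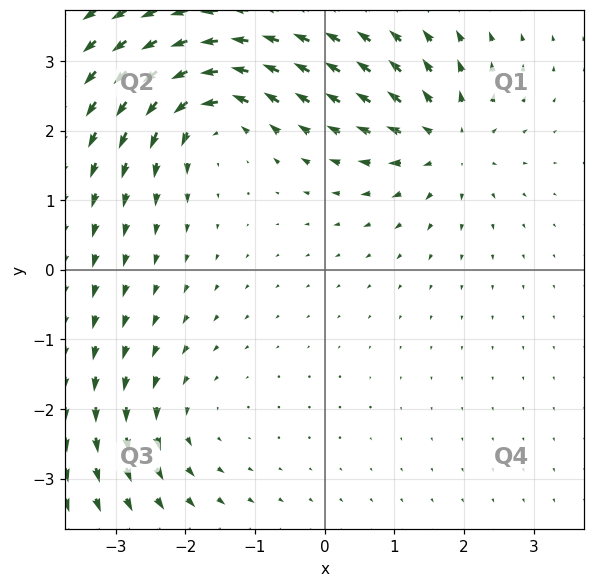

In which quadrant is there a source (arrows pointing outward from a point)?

The source sits at approximately (1.8, 1.8), which lies in quadrant Q1. The divergence there is about +6, positive as expected for a source.

Q1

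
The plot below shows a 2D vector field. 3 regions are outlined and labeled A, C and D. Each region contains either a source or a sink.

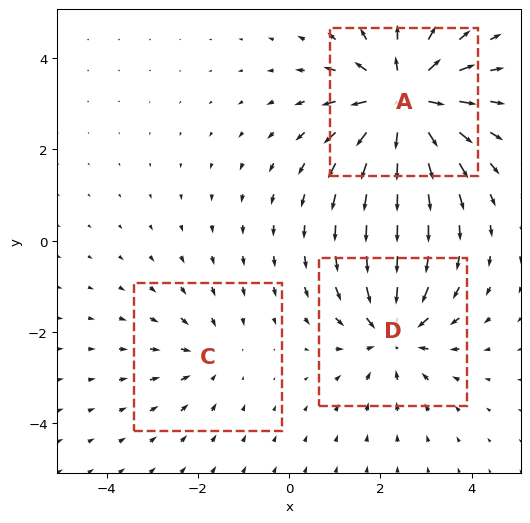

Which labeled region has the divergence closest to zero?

C

Divergence at each region's feature centre — A: about +5, C: about -2, D: about -3. Region C is closest to zero.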